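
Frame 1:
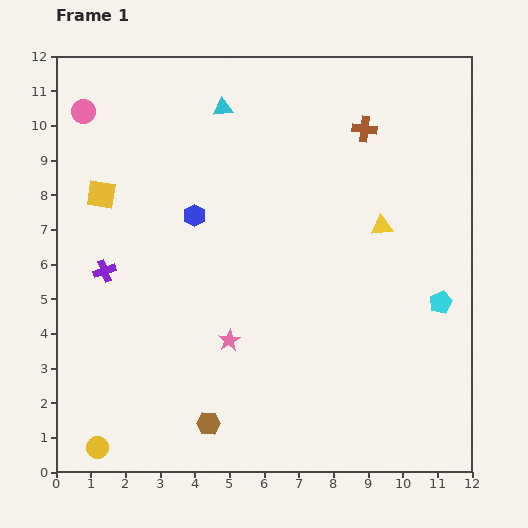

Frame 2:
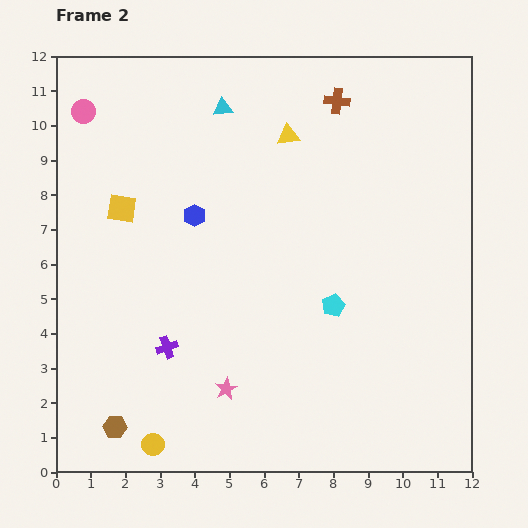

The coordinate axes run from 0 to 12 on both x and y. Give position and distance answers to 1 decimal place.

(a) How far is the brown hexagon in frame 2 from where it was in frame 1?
2.7

The brown hexagon moved from (4.4, 1.4) to (1.7, 1.3), a distance of √(2.7² + 0.1²) ≈ 2.7.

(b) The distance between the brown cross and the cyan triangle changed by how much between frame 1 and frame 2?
-0.8

Distance in frame 1: 4.1. Distance in frame 2: 3.3.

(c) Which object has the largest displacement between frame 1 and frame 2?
the yellow triangle

(moved 3.7; next 3.1)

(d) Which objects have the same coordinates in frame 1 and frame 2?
the blue hexagon, the pink circle, the cyan triangle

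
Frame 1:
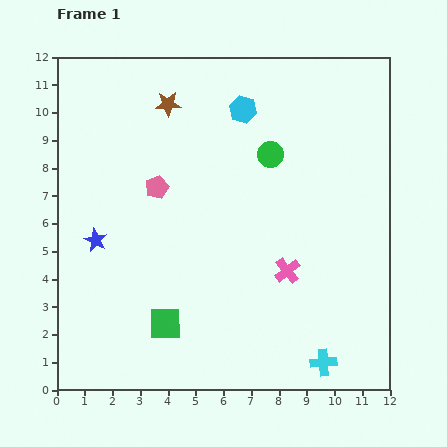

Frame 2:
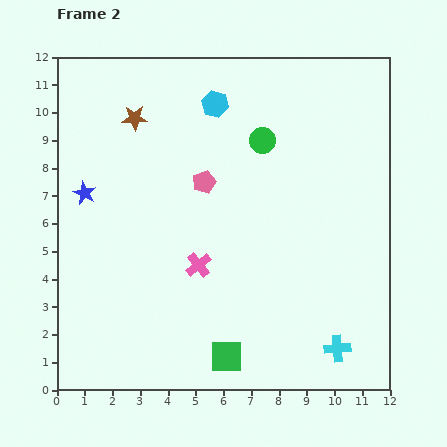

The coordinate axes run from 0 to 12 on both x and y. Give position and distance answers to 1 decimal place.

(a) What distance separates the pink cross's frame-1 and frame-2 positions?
3.2

The pink cross moved from (8.3, 4.3) to (5.1, 4.5), a distance of √(3.2² + 0.2²) ≈ 3.2.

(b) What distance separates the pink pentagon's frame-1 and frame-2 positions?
1.7

The pink pentagon moved from (3.6, 7.3) to (5.3, 7.5), a distance of √(1.7² + 0.2²) ≈ 1.7.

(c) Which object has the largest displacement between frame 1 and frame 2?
the pink cross

(moved 3.2; next 2.5)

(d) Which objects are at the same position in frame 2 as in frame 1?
none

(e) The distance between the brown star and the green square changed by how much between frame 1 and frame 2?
+1.3

Distance in frame 1: 7.9. Distance in frame 2: 9.2.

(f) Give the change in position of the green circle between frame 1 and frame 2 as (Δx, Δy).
(-0.3, 0.5)

The green circle was at (7.7, 8.5) in frame 1 and (7.4, 9.0) in frame 2.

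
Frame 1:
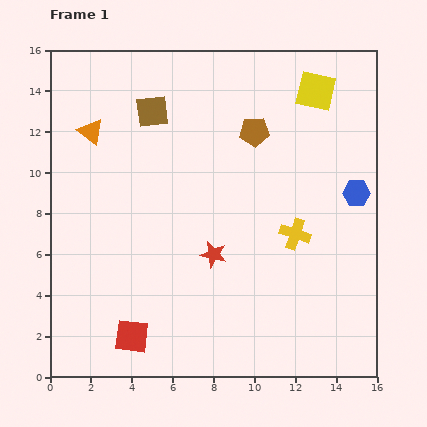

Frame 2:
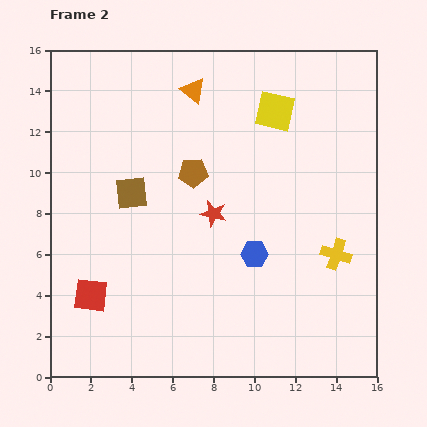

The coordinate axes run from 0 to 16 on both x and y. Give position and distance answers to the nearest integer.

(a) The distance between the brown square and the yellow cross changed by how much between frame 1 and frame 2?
+1

Distance in frame 1: 9. Distance in frame 2: 10.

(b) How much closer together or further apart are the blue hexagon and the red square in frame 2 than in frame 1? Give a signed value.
-5

Distance in frame 1: 13. Distance in frame 2: 8.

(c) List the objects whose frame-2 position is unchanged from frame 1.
none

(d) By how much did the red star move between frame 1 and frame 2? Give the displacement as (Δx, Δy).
(0, 2)

The red star was at (8, 6) in frame 1 and (8, 8) in frame 2.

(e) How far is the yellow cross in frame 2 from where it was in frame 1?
2

The yellow cross moved from (12, 7) to (14, 6), a distance of √(2² + 1²) ≈ 2.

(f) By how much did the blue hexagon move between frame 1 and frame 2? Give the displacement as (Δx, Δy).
(-5, -3)

The blue hexagon was at (15, 9) in frame 1 and (10, 6) in frame 2.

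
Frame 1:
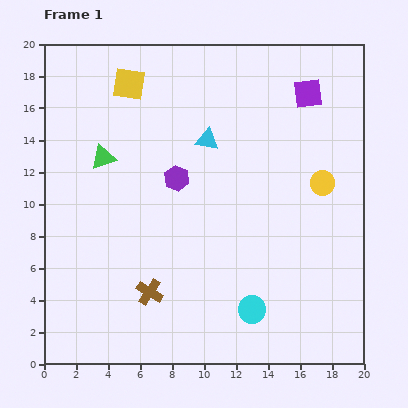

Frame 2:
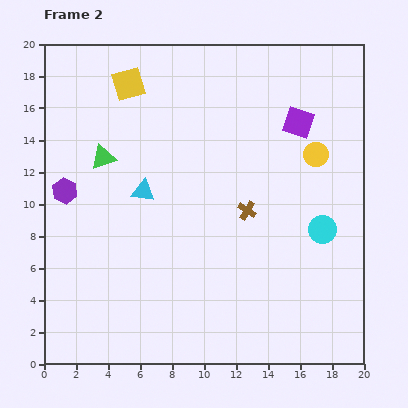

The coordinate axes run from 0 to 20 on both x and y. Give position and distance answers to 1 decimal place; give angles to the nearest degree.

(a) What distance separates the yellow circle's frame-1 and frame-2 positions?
1.8

The yellow circle moved from (17.4, 11.3) to (17.0, 13.1), a distance of √(0.4² + 1.8²) ≈ 1.8.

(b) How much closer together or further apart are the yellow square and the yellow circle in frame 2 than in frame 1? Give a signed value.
-1.1

Distance in frame 1: 13.6. Distance in frame 2: 12.5.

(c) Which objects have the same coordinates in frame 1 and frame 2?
the yellow square, the green triangle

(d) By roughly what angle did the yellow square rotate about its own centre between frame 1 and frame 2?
24° counter-clockwise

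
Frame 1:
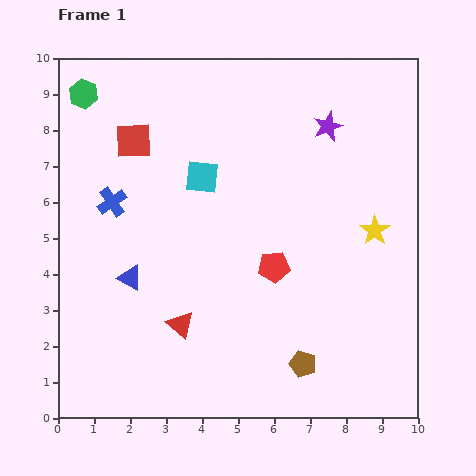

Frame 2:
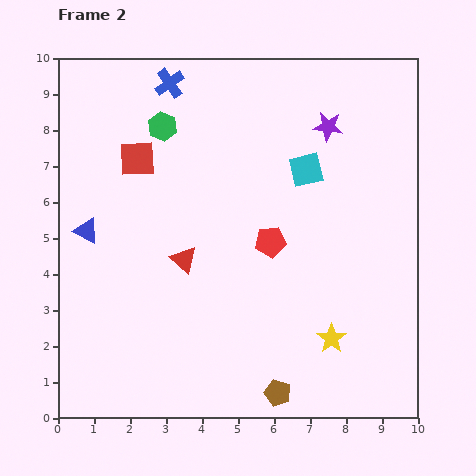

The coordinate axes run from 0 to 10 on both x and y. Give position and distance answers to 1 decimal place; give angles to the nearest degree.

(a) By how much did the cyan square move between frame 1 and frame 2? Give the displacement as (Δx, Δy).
(2.9, 0.2)

The cyan square was at (4.0, 6.7) in frame 1 and (6.9, 6.9) in frame 2.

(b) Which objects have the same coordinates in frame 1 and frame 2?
the purple star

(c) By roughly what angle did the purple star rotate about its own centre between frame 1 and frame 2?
30° clockwise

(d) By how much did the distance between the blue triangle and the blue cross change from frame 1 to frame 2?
+2.5

Distance in frame 1: 2.2. Distance in frame 2: 4.7.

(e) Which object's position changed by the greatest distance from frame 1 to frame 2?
the blue cross

(moved 3.7; next 3.2)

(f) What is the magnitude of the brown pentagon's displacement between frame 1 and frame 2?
1.1

The brown pentagon moved from (6.8, 1.5) to (6.1, 0.7), a distance of √(0.7² + 0.8²) ≈ 1.1.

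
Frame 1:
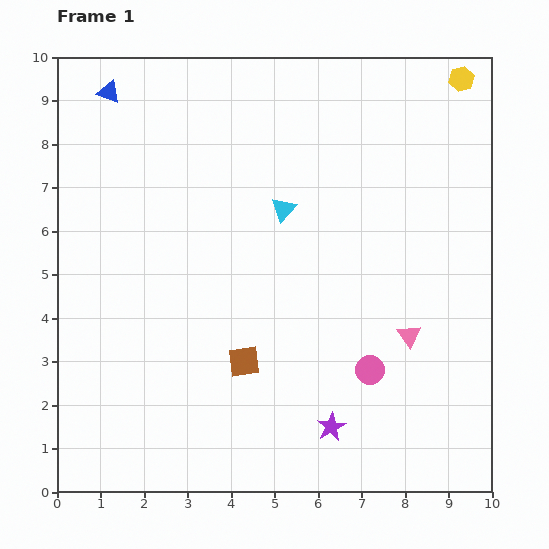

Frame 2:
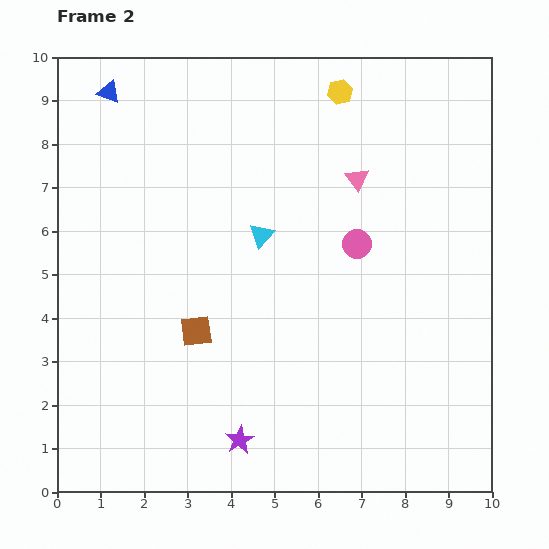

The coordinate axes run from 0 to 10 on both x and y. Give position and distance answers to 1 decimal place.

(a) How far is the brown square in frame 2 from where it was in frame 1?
1.3

The brown square moved from (4.3, 3.0) to (3.2, 3.7), a distance of √(1.1² + 0.7²) ≈ 1.3.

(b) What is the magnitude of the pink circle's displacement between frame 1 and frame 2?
2.9

The pink circle moved from (7.2, 2.8) to (6.9, 5.7), a distance of √(0.3² + 2.9²) ≈ 2.9.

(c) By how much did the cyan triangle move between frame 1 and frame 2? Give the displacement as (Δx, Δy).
(-0.5, -0.6)

The cyan triangle was at (5.2, 6.5) in frame 1 and (4.7, 5.9) in frame 2.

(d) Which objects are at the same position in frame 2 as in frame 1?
the blue triangle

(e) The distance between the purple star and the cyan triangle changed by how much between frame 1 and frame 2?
-0.4

Distance in frame 1: 5.1. Distance in frame 2: 4.7.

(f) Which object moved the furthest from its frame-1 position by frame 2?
the pink triangle

(moved 3.8; next 2.9)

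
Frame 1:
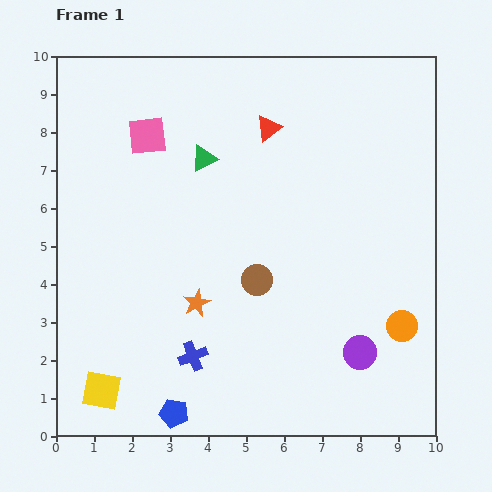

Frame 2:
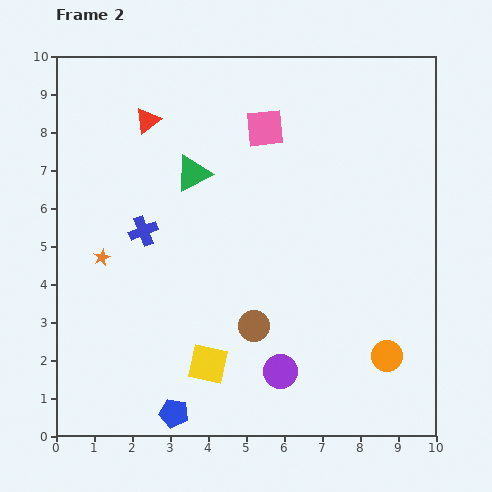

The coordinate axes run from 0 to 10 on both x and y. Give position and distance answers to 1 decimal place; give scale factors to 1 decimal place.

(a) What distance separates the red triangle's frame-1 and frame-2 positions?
3.2

The red triangle moved from (5.6, 8.1) to (2.4, 8.3), a distance of √(3.2² + 0.2²) ≈ 3.2.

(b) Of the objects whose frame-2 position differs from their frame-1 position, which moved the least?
the green triangle

(moved 0.5)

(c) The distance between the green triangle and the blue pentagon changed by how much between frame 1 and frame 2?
-0.4

Distance in frame 1: 6.7. Distance in frame 2: 6.3.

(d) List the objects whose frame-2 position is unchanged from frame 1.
the blue pentagon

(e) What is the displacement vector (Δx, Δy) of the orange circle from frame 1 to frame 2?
(-0.4, -0.8)

The orange circle was at (9.1, 2.9) in frame 1 and (8.7, 2.1) in frame 2.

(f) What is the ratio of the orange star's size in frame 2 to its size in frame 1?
0.6×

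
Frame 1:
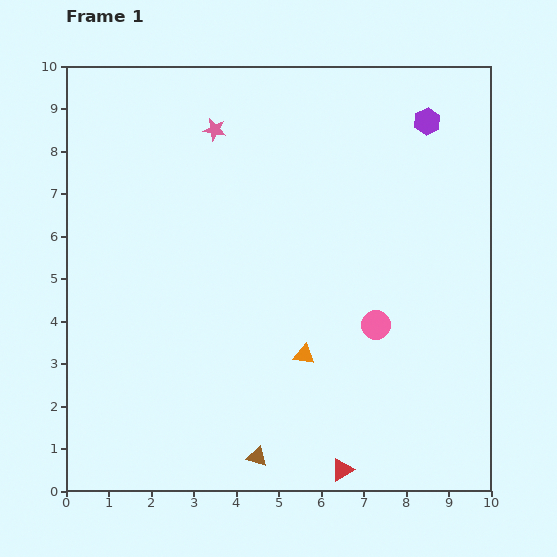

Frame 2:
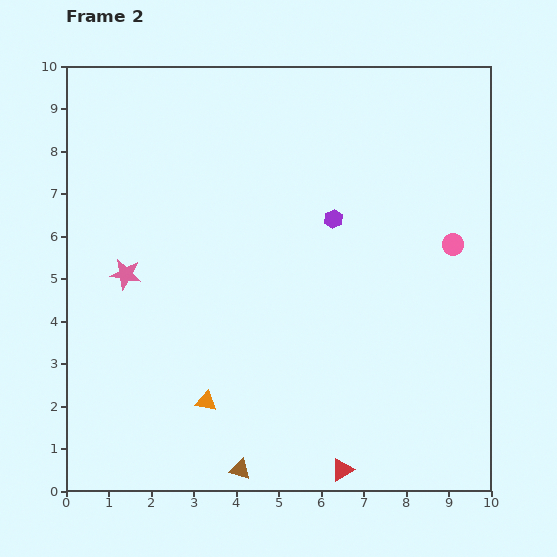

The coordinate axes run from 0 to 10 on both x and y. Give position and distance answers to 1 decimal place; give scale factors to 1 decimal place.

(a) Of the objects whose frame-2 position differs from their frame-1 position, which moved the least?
the brown triangle

(moved 0.5)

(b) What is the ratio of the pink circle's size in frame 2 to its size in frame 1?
0.7×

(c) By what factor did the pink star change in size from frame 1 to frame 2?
1.4×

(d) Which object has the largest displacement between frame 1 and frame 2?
the pink star

(moved 4.0; next 3.2)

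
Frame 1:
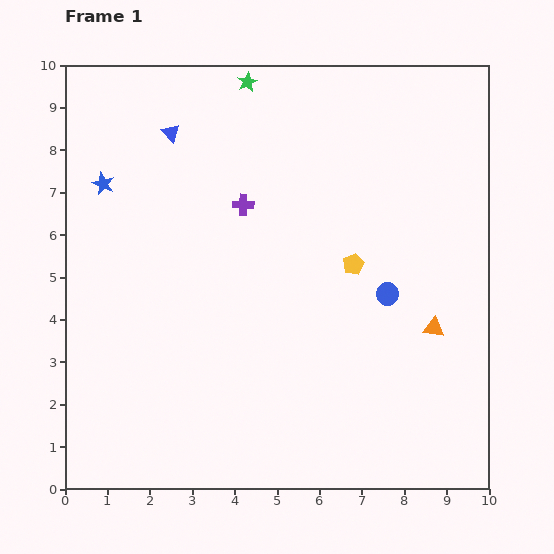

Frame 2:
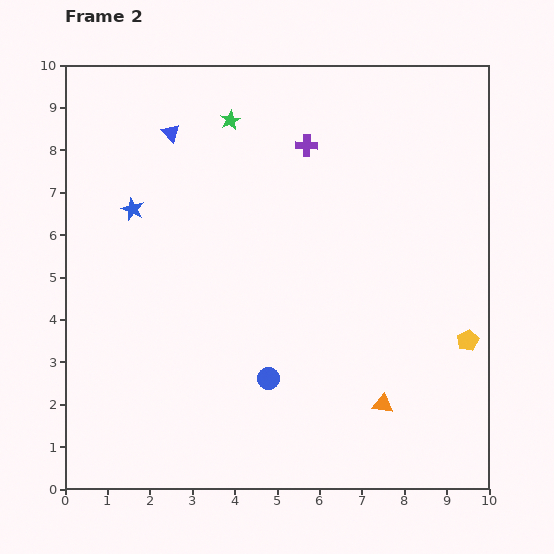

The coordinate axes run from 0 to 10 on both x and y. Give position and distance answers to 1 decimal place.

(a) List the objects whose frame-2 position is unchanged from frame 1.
the blue triangle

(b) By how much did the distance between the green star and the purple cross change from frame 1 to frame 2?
-1.0

Distance in frame 1: 2.9. Distance in frame 2: 1.9.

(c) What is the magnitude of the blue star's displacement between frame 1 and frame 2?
0.9

The blue star moved from (0.9, 7.2) to (1.6, 6.6), a distance of √(0.7² + 0.6²) ≈ 0.9.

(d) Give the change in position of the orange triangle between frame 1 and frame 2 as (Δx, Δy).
(-1.2, -1.8)

The orange triangle was at (8.7, 3.8) in frame 1 and (7.5, 2.0) in frame 2.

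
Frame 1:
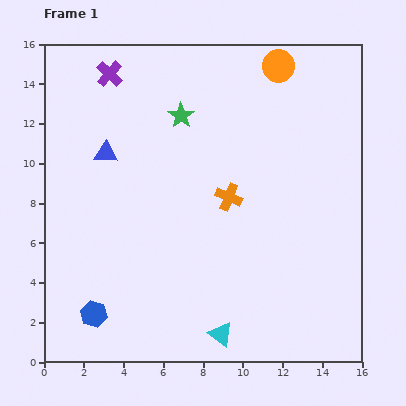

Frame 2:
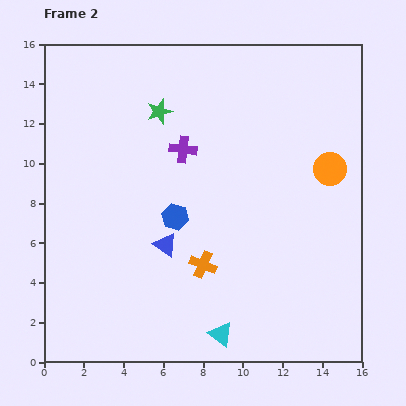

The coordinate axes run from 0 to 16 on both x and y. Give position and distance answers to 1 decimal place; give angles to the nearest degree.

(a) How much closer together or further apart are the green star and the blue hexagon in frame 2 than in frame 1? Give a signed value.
-5.5

Distance in frame 1: 10.9. Distance in frame 2: 5.4.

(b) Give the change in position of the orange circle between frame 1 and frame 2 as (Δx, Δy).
(2.6, -5.2)

The orange circle was at (11.8, 14.9) in frame 1 and (14.4, 9.7) in frame 2.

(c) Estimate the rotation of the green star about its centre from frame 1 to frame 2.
20° clockwise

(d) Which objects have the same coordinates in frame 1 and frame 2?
the cyan triangle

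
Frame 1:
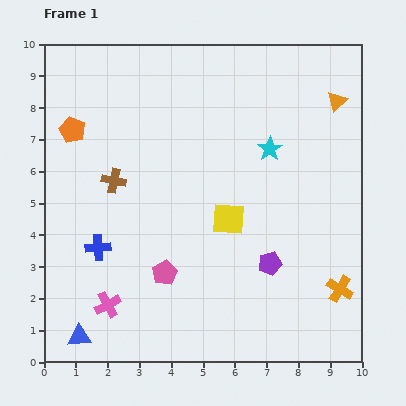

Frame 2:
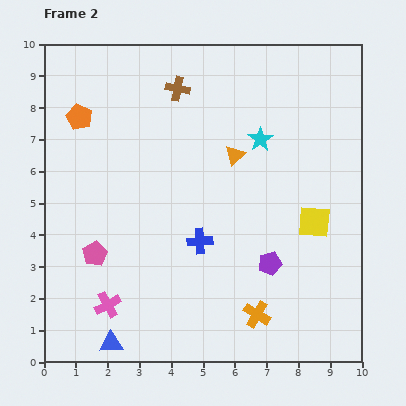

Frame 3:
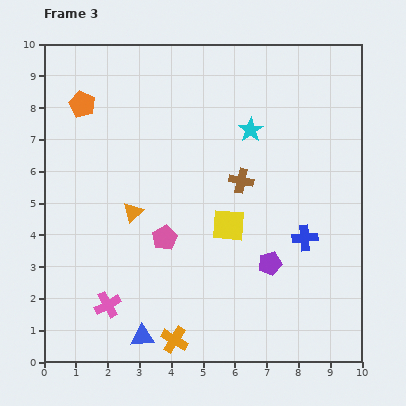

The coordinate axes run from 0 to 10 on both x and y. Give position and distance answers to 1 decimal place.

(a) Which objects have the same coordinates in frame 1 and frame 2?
the purple pentagon, the pink cross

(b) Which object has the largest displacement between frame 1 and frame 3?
the orange triangle

(moved 7.3; next 6.5)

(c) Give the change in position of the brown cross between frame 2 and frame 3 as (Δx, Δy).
(2.0, -2.9)

The brown cross was at (4.2, 8.6) in frame 2 and (6.2, 5.7) in frame 3.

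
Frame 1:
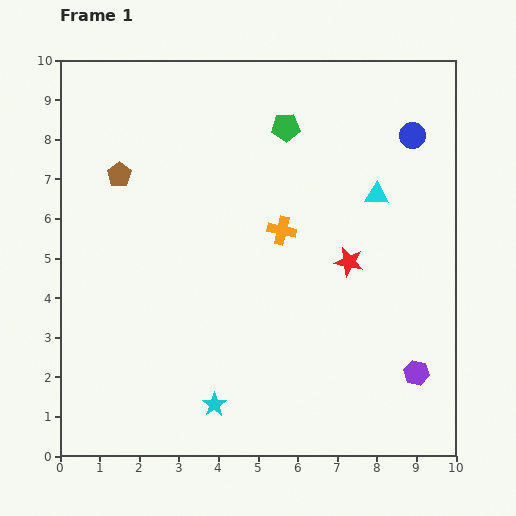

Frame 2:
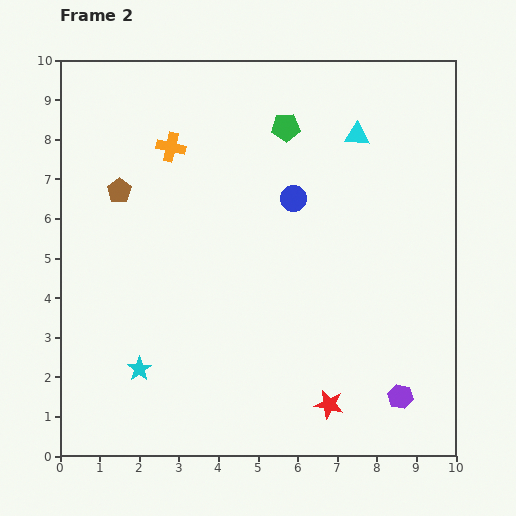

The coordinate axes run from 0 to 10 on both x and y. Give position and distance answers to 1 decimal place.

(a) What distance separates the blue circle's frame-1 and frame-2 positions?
3.4

The blue circle moved from (8.9, 8.1) to (5.9, 6.5), a distance of √(3.0² + 1.6²) ≈ 3.4.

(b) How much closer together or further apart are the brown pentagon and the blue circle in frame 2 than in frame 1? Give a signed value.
-3.1

Distance in frame 1: 7.5. Distance in frame 2: 4.4.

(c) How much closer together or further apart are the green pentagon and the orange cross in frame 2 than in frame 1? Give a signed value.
+0.3

Distance in frame 1: 2.6. Distance in frame 2: 2.9.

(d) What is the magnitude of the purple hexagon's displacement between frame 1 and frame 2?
0.7

The purple hexagon moved from (9.0, 2.1) to (8.6, 1.5), a distance of √(0.4² + 0.6²) ≈ 0.7.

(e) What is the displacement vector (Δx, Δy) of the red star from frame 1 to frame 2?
(-0.5, -3.6)

The red star was at (7.3, 4.9) in frame 1 and (6.8, 1.3) in frame 2.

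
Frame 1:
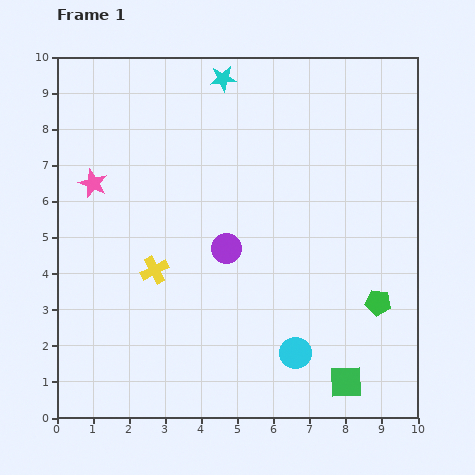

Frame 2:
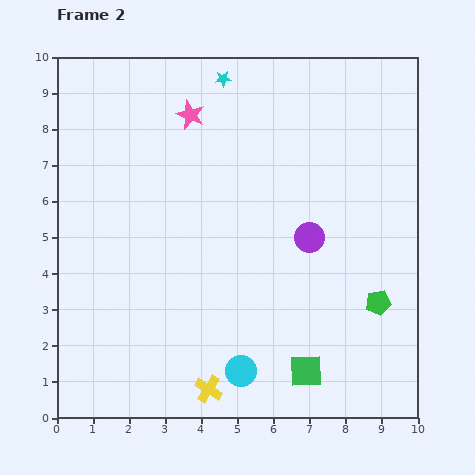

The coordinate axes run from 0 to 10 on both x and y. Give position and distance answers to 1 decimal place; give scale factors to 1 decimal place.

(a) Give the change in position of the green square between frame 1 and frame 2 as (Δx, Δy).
(-1.1, 0.3)

The green square was at (8.0, 1.0) in frame 1 and (6.9, 1.3) in frame 2.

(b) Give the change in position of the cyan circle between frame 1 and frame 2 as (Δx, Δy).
(-1.5, -0.5)

The cyan circle was at (6.6, 1.8) in frame 1 and (5.1, 1.3) in frame 2.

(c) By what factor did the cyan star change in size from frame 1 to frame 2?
0.6×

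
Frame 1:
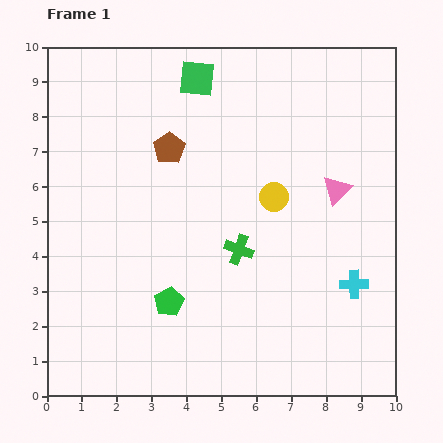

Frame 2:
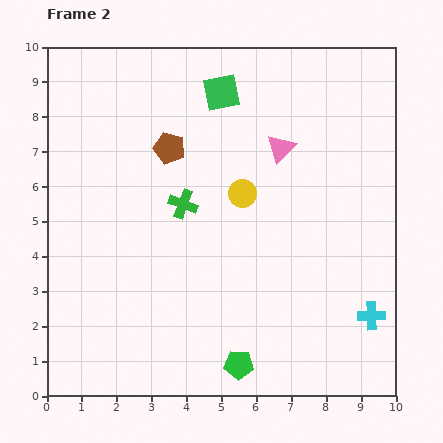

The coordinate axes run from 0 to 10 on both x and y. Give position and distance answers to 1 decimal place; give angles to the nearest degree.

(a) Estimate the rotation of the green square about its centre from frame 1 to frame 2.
17° counter-clockwise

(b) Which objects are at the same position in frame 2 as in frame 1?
the brown pentagon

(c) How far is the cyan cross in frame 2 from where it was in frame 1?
1.0

The cyan cross moved from (8.8, 3.2) to (9.3, 2.3), a distance of √(0.5² + 0.9²) ≈ 1.0.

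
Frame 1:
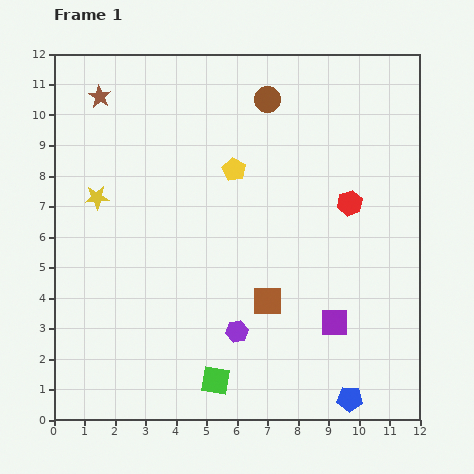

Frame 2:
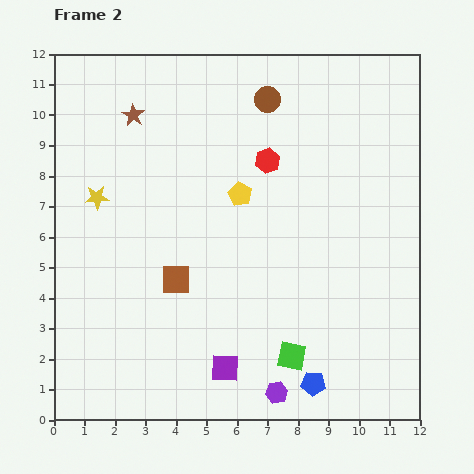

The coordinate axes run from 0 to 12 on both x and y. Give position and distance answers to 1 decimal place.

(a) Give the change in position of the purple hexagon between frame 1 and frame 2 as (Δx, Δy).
(1.3, -2.0)

The purple hexagon was at (6.0, 2.9) in frame 1 and (7.3, 0.9) in frame 2.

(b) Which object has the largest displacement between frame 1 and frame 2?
the purple square

(moved 3.9; next 3.1)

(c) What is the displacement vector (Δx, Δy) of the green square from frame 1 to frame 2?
(2.5, 0.8)

The green square was at (5.3, 1.3) in frame 1 and (7.8, 2.1) in frame 2.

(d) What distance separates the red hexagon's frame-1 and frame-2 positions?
3.0

The red hexagon moved from (9.7, 7.1) to (7.0, 8.5), a distance of √(2.7² + 1.4²) ≈ 3.0.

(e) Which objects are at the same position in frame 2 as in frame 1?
the yellow star, the brown circle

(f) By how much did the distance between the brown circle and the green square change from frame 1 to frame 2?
-1.0

Distance in frame 1: 9.4. Distance in frame 2: 8.4.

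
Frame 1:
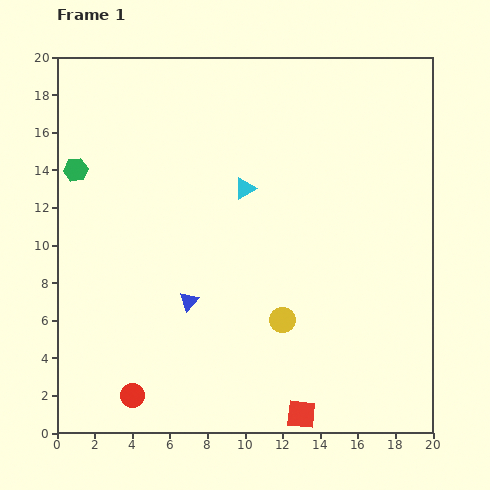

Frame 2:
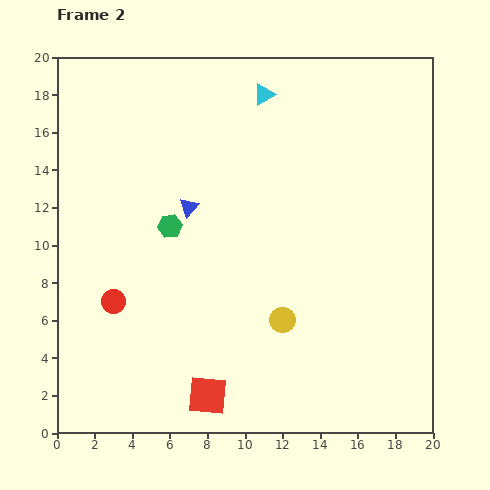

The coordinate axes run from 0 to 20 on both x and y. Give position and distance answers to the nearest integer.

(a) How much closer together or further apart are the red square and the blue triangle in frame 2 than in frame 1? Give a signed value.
+2

Distance in frame 1: 8. Distance in frame 2: 10.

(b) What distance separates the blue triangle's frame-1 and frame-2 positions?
5

The blue triangle moved from (7, 7) to (7, 12), a distance of √(0² + 5²) ≈ 5.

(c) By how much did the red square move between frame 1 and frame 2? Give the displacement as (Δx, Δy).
(-5, 1)

The red square was at (13, 1) in frame 1 and (8, 2) in frame 2.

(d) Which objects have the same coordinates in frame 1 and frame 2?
the yellow circle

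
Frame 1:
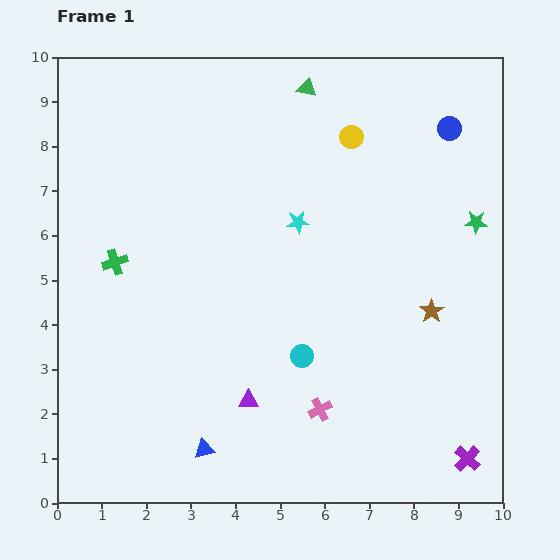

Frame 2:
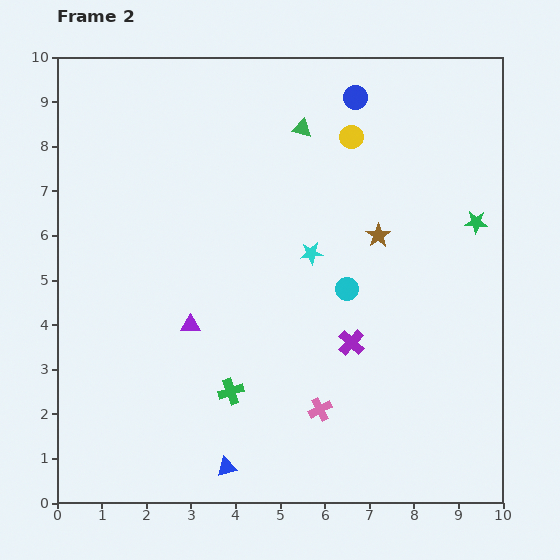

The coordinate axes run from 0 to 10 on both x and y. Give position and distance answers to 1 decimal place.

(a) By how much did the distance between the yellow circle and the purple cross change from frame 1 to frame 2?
-3.1

Distance in frame 1: 7.7. Distance in frame 2: 4.6.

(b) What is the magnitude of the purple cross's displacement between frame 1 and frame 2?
3.7

The purple cross moved from (9.2, 1.0) to (6.6, 3.6), a distance of √(2.6² + 2.6²) ≈ 3.7.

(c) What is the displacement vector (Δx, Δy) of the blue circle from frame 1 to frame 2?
(-2.1, 0.7)

The blue circle was at (8.8, 8.4) in frame 1 and (6.7, 9.1) in frame 2.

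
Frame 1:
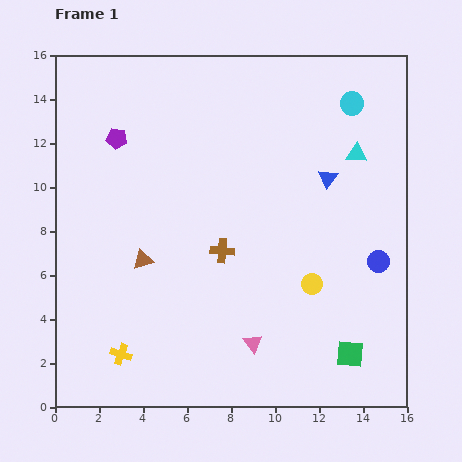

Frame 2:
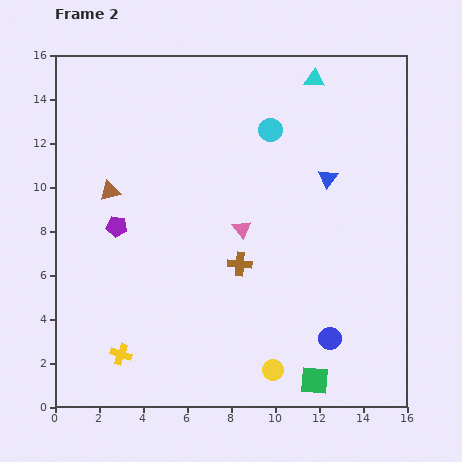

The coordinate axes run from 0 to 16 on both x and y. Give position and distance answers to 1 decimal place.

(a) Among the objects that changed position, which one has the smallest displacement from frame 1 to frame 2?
the brown cross

(moved 1.0)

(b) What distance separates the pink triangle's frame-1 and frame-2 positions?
5.2

The pink triangle moved from (9.0, 2.9) to (8.5, 8.1), a distance of √(0.5² + 5.2²) ≈ 5.2.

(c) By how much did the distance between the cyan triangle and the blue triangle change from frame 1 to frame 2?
+2.8

Distance in frame 1: 1.7. Distance in frame 2: 4.5.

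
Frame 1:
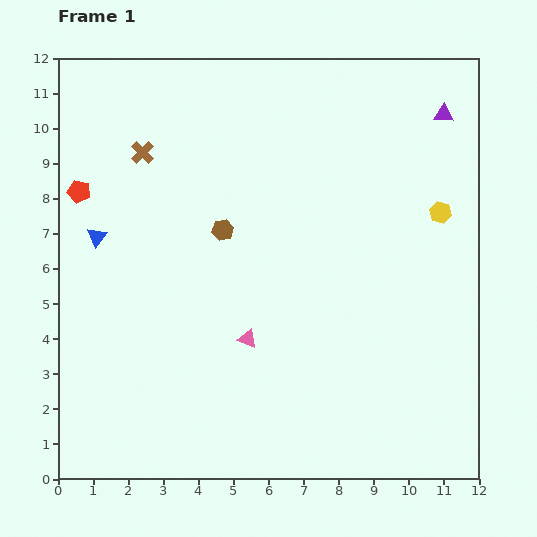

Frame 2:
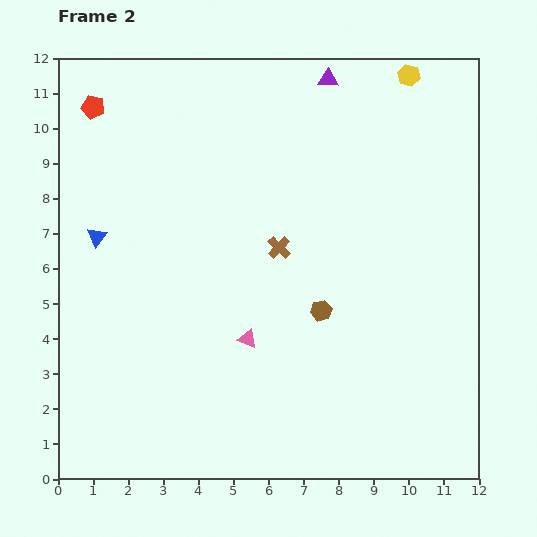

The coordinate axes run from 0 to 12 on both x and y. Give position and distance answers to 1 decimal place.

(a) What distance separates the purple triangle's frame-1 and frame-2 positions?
3.4

The purple triangle moved from (11.0, 10.4) to (7.7, 11.4), a distance of √(3.3² + 1.0²) ≈ 3.4.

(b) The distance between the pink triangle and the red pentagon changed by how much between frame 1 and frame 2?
+1.5

Distance in frame 1: 6.4. Distance in frame 2: 7.9.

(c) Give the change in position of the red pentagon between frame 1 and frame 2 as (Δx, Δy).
(0.4, 2.4)

The red pentagon was at (0.6, 8.2) in frame 1 and (1.0, 10.6) in frame 2.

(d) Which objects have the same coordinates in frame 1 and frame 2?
the pink triangle, the blue triangle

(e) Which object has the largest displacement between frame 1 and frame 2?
the brown cross

(moved 4.7; next 4.0)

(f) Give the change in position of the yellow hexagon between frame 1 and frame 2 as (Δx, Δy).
(-0.9, 3.9)

The yellow hexagon was at (10.9, 7.6) in frame 1 and (10.0, 11.5) in frame 2.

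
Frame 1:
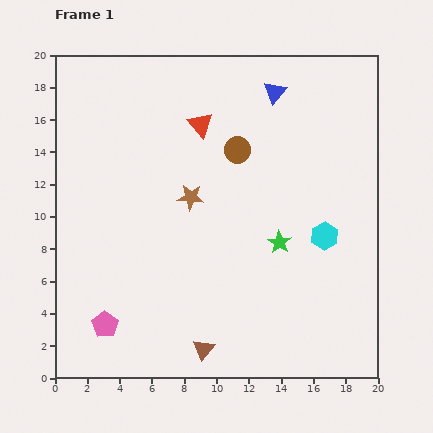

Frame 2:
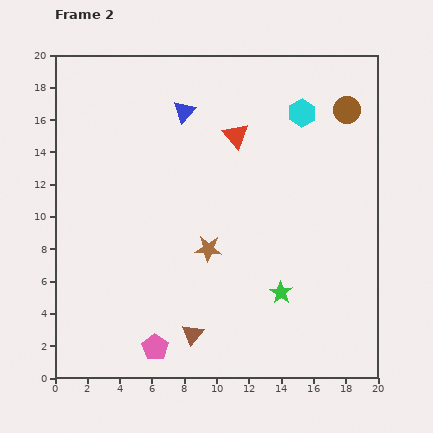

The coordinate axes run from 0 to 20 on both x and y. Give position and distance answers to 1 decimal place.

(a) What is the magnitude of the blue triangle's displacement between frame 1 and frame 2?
5.7

The blue triangle moved from (13.6, 17.7) to (8.0, 16.5), a distance of √(5.6² + 1.2²) ≈ 5.7.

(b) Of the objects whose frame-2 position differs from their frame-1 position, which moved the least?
the brown triangle

(moved 1.1)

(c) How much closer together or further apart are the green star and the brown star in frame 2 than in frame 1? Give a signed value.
-1.0

Distance in frame 1: 6.2. Distance in frame 2: 5.2.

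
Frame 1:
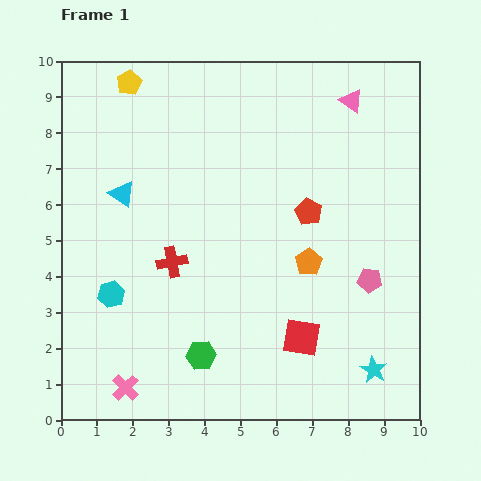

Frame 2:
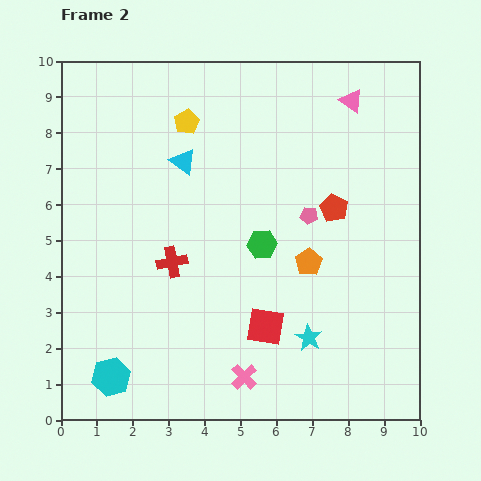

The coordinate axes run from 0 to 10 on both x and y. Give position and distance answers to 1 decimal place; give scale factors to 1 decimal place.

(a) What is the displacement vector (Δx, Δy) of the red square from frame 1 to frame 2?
(-1.0, 0.3)

The red square was at (6.7, 2.3) in frame 1 and (5.7, 2.6) in frame 2.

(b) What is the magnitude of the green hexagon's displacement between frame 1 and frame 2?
3.5

The green hexagon moved from (3.9, 1.8) to (5.6, 4.9), a distance of √(1.7² + 3.1²) ≈ 3.5.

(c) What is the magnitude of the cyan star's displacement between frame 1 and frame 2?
2.0

The cyan star moved from (8.7, 1.4) to (6.9, 2.3), a distance of √(1.8² + 0.9²) ≈ 2.0.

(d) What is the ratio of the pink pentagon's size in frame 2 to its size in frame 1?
0.7×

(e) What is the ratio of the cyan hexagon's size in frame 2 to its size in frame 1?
1.4×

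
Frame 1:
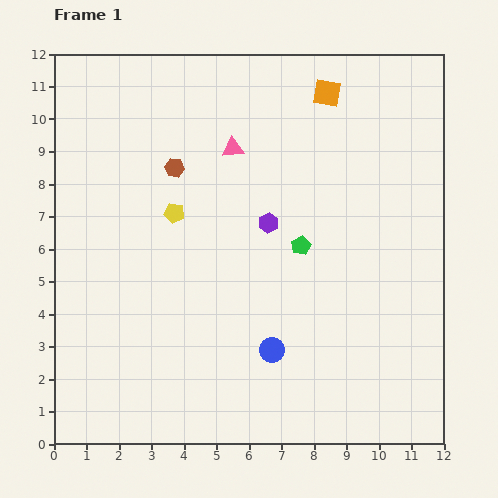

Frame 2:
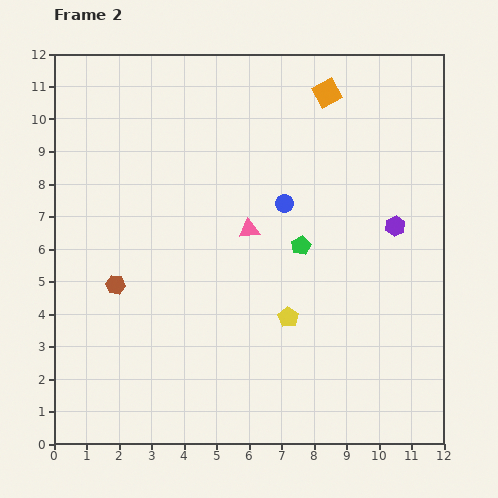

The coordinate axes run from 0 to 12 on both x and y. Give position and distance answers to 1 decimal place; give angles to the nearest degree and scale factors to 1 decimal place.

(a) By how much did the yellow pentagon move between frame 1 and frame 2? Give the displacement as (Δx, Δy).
(3.5, -3.2)

The yellow pentagon was at (3.7, 7.1) in frame 1 and (7.2, 3.9) in frame 2.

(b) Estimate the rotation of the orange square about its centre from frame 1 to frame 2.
37° counter-clockwise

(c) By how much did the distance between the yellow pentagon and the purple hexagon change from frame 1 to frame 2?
+1.4

Distance in frame 1: 2.9. Distance in frame 2: 4.3.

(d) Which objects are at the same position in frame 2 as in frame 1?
the orange square, the green pentagon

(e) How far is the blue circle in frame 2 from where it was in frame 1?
4.5

The blue circle moved from (6.7, 2.9) to (7.1, 7.4), a distance of √(0.4² + 4.5²) ≈ 4.5.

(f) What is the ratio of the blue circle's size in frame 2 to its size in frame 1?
0.7×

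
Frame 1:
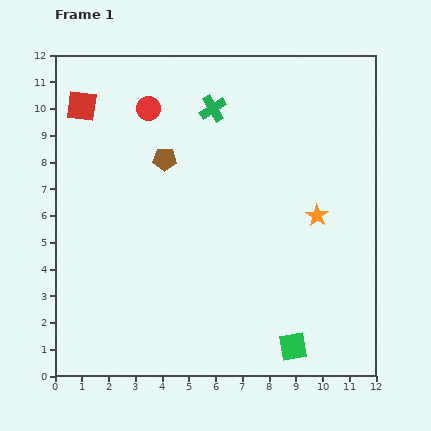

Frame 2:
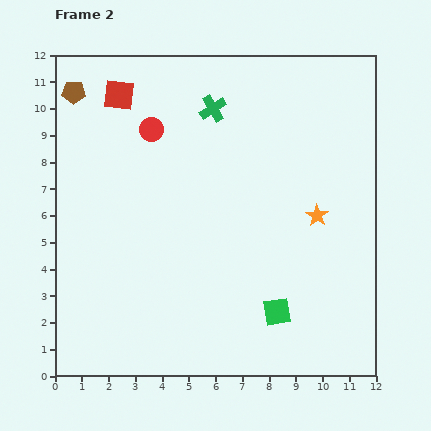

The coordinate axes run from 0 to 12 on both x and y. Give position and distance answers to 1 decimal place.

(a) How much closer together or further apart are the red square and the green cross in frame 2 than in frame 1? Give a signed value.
-1.4

Distance in frame 1: 4.9. Distance in frame 2: 3.5.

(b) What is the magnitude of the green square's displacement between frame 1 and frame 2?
1.4

The green square moved from (8.9, 1.1) to (8.3, 2.4), a distance of √(0.6² + 1.3²) ≈ 1.4.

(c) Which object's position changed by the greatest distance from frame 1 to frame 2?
the brown pentagon

(moved 4.2; next 1.5)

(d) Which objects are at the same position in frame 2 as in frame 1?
the orange star, the green cross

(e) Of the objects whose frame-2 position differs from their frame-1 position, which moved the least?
the red circle

(moved 0.8)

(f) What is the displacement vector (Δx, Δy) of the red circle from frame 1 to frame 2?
(0.1, -0.8)

The red circle was at (3.5, 10.0) in frame 1 and (3.6, 9.2) in frame 2.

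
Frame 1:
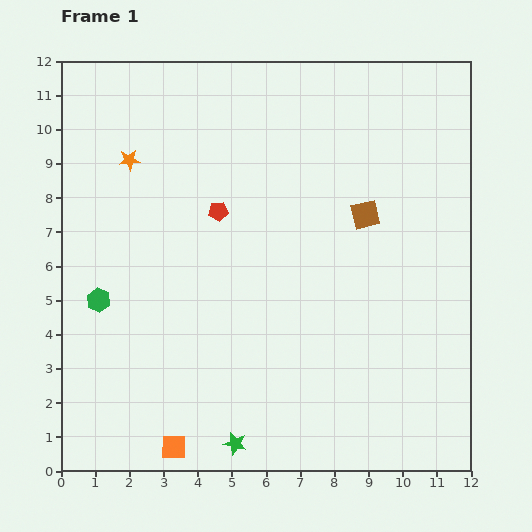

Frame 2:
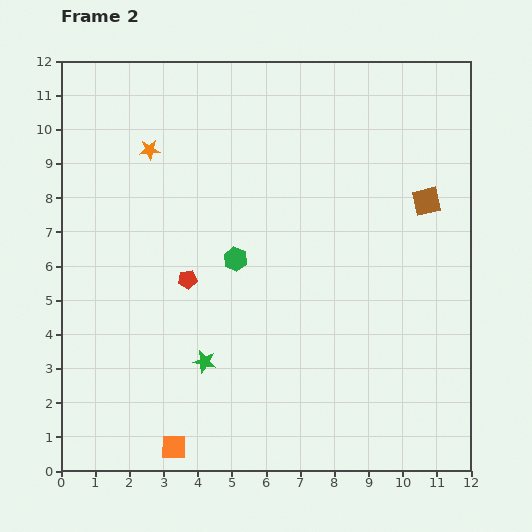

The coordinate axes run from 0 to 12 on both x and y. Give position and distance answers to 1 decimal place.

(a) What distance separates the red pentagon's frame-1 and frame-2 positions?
2.2

The red pentagon moved from (4.6, 7.6) to (3.7, 5.6), a distance of √(0.9² + 2.0²) ≈ 2.2.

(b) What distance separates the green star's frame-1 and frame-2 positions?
2.6

The green star moved from (5.1, 0.8) to (4.2, 3.2), a distance of √(0.9² + 2.4²) ≈ 2.6.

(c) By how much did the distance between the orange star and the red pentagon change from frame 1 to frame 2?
+1.0

Distance in frame 1: 3.0. Distance in frame 2: 4.0.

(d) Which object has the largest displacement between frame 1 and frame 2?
the green hexagon

(moved 4.2; next 2.6)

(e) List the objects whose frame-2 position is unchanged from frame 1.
the orange square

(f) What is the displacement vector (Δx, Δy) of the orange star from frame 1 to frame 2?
(0.6, 0.3)

The orange star was at (2.0, 9.1) in frame 1 and (2.6, 9.4) in frame 2.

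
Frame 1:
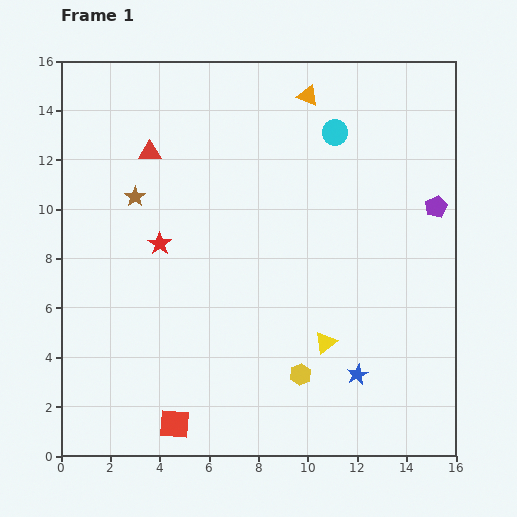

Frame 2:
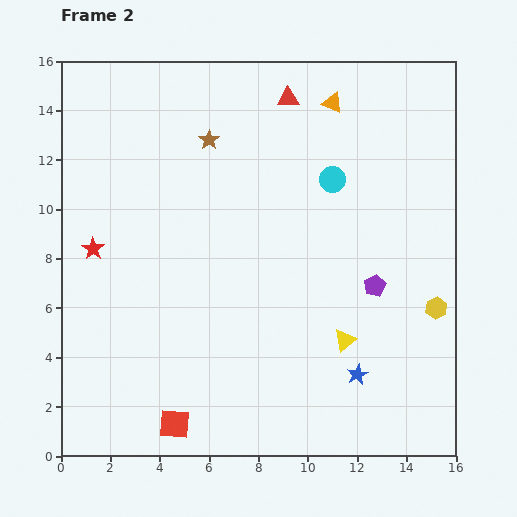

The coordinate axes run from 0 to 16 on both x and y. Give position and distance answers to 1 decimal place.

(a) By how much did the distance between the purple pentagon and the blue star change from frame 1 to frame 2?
-3.8

Distance in frame 1: 7.5. Distance in frame 2: 3.7.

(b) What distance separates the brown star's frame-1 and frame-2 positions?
3.8

The brown star moved from (3.0, 10.5) to (6.0, 12.8), a distance of √(3.0² + 2.3²) ≈ 3.8.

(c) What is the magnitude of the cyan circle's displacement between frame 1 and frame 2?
1.9

The cyan circle moved from (11.1, 13.1) to (11.0, 11.2), a distance of √(0.1² + 1.9²) ≈ 1.9.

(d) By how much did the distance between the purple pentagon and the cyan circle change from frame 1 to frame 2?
-0.5

Distance in frame 1: 5.1. Distance in frame 2: 4.6.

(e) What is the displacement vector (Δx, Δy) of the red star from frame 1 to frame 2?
(-2.7, -0.2)

The red star was at (4.0, 8.6) in frame 1 and (1.3, 8.4) in frame 2.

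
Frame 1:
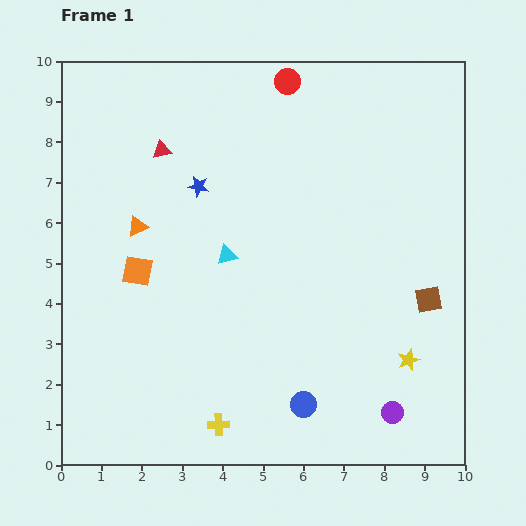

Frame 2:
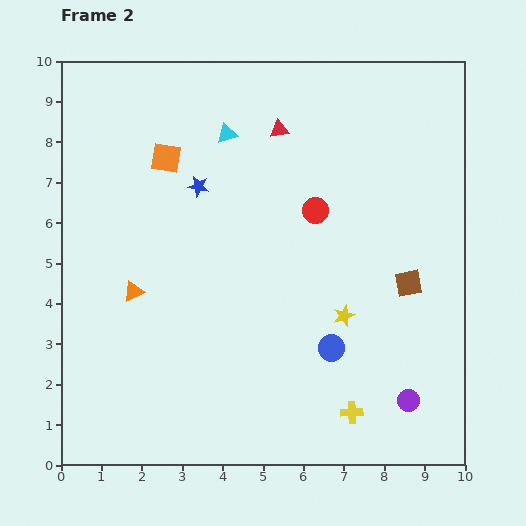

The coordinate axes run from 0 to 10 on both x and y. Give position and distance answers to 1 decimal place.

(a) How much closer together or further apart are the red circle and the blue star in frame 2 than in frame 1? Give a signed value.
-0.4

Distance in frame 1: 3.4. Distance in frame 2: 3.0.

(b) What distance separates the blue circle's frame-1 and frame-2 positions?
1.6

The blue circle moved from (6.0, 1.5) to (6.7, 2.9), a distance of √(0.7² + 1.4²) ≈ 1.6.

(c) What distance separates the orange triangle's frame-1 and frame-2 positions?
1.6

The orange triangle moved from (1.9, 5.9) to (1.8, 4.3), a distance of √(0.1² + 1.6²) ≈ 1.6.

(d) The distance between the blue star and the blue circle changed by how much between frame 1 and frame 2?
-0.8

Distance in frame 1: 6.0. Distance in frame 2: 5.2.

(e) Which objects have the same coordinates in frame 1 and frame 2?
the blue star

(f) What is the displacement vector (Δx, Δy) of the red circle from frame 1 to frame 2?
(0.7, -3.2)

The red circle was at (5.6, 9.5) in frame 1 and (6.3, 6.3) in frame 2.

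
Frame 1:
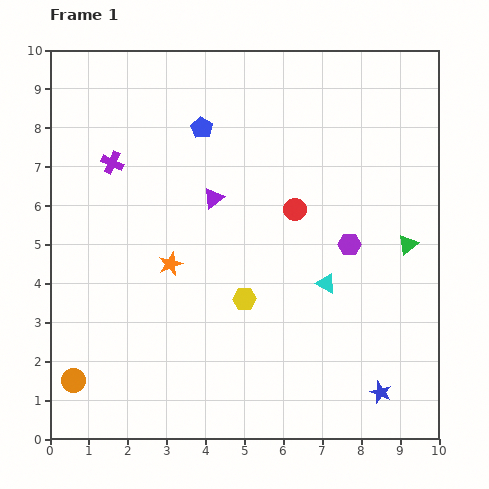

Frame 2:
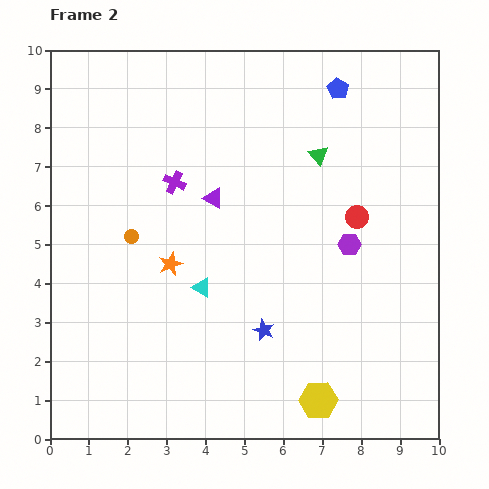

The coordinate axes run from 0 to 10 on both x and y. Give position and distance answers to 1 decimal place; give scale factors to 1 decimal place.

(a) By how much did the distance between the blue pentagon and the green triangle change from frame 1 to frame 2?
-4.3

Distance in frame 1: 6.1. Distance in frame 2: 1.8.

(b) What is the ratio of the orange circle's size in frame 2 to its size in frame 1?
0.6×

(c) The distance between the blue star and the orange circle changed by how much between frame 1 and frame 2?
-3.7

Distance in frame 1: 7.9. Distance in frame 2: 4.2.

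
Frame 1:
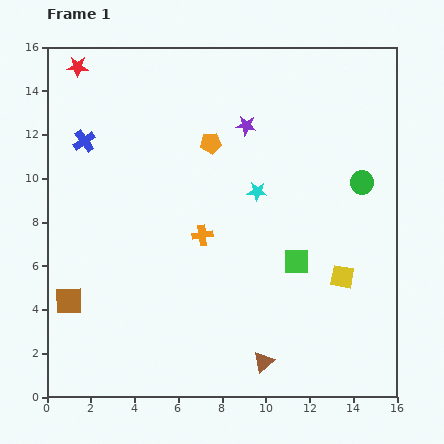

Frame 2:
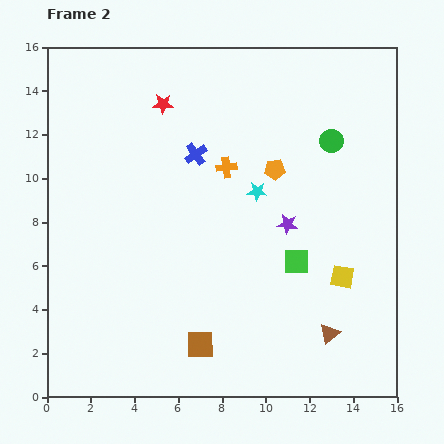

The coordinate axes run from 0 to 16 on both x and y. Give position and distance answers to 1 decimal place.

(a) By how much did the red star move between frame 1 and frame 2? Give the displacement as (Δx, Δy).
(3.9, -1.7)

The red star was at (1.4, 15.1) in frame 1 and (5.3, 13.4) in frame 2.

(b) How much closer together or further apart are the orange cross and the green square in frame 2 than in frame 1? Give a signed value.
+0.9

Distance in frame 1: 4.5. Distance in frame 2: 5.4.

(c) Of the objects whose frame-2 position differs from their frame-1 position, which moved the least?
the green circle

(moved 2.4)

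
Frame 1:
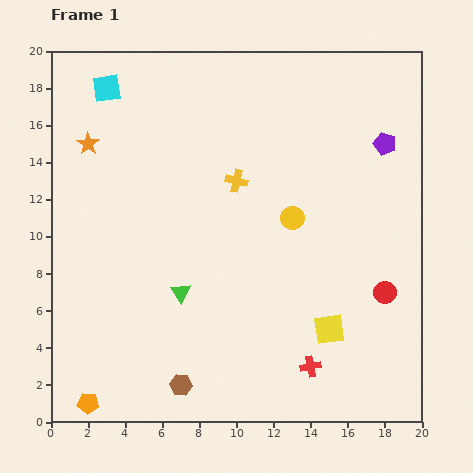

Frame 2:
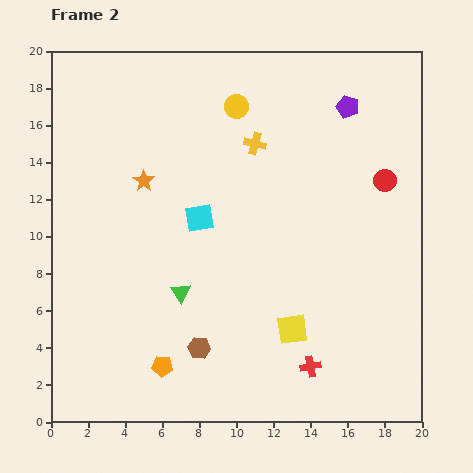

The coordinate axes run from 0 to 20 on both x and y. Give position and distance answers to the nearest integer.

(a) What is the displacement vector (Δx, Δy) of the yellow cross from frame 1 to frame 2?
(1, 2)

The yellow cross was at (10, 13) in frame 1 and (11, 15) in frame 2.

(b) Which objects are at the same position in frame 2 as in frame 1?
the red cross, the green triangle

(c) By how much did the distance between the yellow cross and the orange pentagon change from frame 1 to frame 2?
-1

Distance in frame 1: 14. Distance in frame 2: 13.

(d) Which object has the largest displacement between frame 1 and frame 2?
the cyan square

(moved 9; next 7)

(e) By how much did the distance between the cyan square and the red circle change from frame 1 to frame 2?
-9

Distance in frame 1: 19. Distance in frame 2: 10.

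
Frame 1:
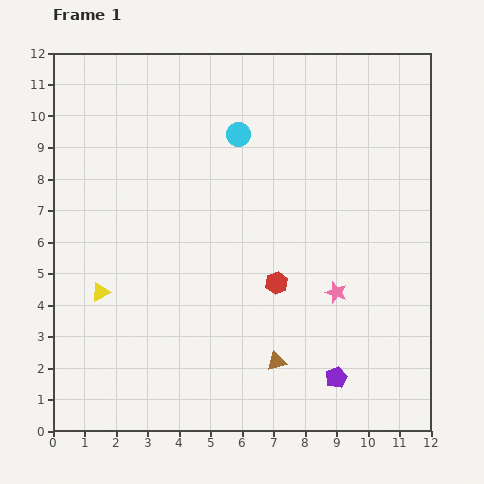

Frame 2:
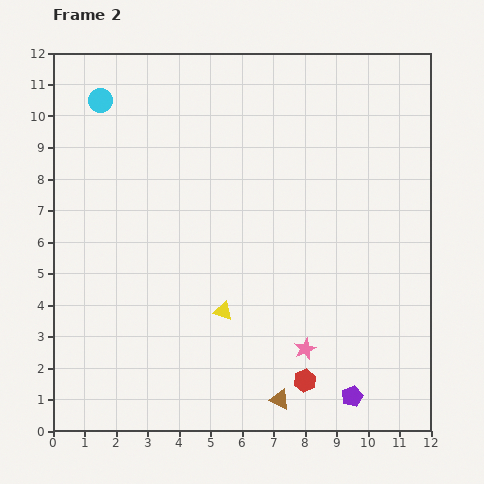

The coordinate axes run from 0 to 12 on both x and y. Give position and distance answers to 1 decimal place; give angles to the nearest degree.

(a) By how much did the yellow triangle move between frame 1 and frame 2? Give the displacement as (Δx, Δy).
(3.9, -0.6)

The yellow triangle was at (1.5, 4.4) in frame 1 and (5.4, 3.8) in frame 2.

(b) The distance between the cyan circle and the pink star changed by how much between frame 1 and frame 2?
+4.3

Distance in frame 1: 5.9. Distance in frame 2: 10.2.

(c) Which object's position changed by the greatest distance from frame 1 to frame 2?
the cyan circle

(moved 4.5; next 3.9)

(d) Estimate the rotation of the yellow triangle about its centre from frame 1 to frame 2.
47° clockwise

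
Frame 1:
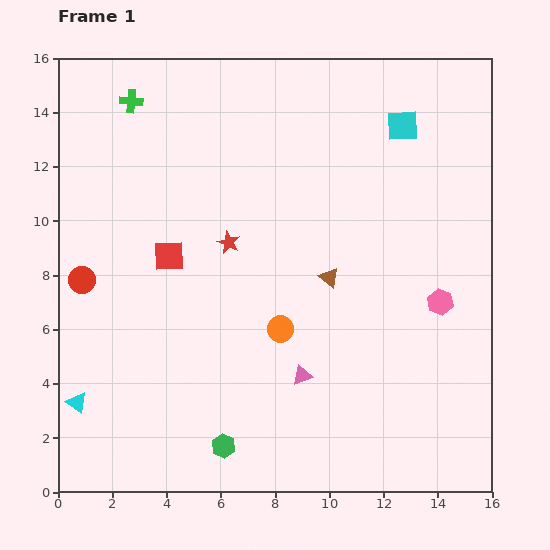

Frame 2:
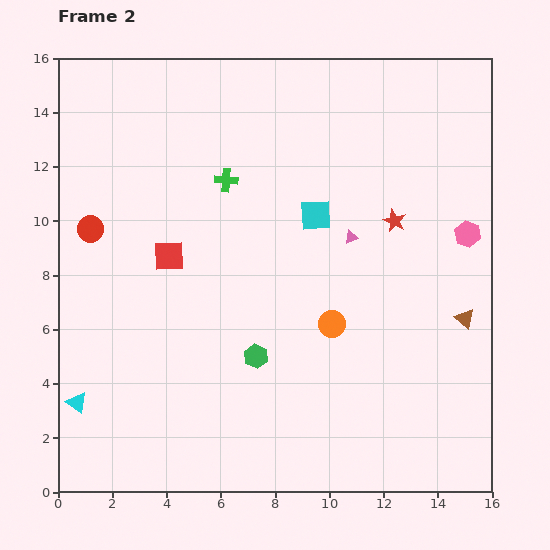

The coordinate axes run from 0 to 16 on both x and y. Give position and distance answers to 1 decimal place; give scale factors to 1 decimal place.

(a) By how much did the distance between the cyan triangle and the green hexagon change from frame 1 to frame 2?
+1.2

Distance in frame 1: 5.6. Distance in frame 2: 6.8.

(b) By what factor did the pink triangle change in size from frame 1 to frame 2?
0.7×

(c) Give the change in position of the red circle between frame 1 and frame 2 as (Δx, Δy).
(0.3, 1.9)

The red circle was at (0.9, 7.8) in frame 1 and (1.2, 9.7) in frame 2.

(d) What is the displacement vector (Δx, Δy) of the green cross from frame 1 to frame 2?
(3.5, -2.9)

The green cross was at (2.7, 14.4) in frame 1 and (6.2, 11.5) in frame 2.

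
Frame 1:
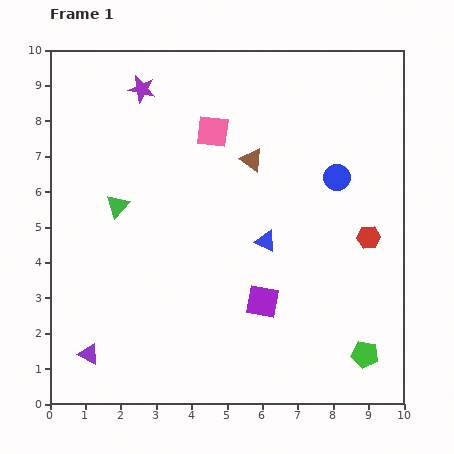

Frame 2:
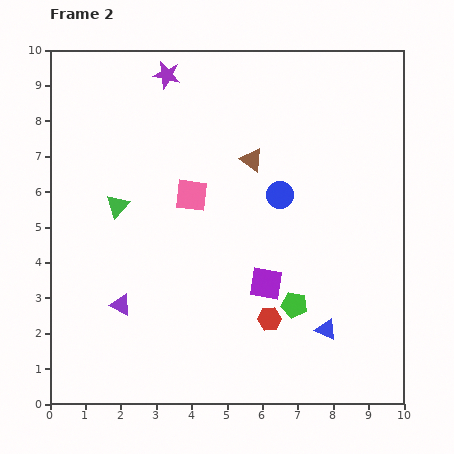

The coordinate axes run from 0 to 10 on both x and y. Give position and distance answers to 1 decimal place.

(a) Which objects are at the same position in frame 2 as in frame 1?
the brown triangle, the green triangle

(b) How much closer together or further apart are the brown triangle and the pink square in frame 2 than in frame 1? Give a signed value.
+0.6

Distance in frame 1: 1.4. Distance in frame 2: 2.0.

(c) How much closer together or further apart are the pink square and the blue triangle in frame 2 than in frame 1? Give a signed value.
+2.0

Distance in frame 1: 3.4. Distance in frame 2: 5.4.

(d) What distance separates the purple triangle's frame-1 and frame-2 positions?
1.7

The purple triangle moved from (1.1, 1.4) to (2.0, 2.8), a distance of √(0.9² + 1.4²) ≈ 1.7.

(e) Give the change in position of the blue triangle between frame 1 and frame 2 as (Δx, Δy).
(1.7, -2.5)

The blue triangle was at (6.1, 4.6) in frame 1 and (7.8, 2.1) in frame 2.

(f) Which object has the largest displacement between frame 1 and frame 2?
the red hexagon

(moved 3.6; next 3.0)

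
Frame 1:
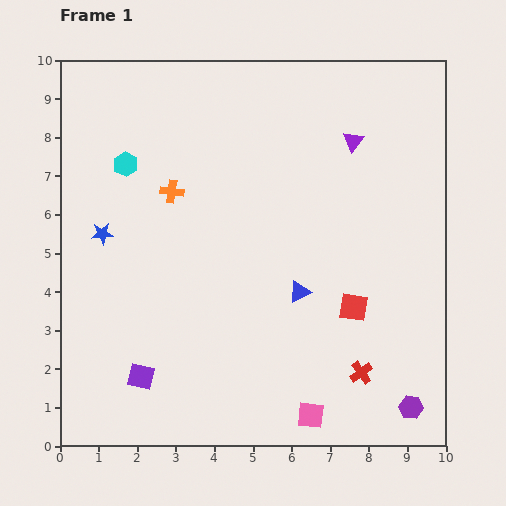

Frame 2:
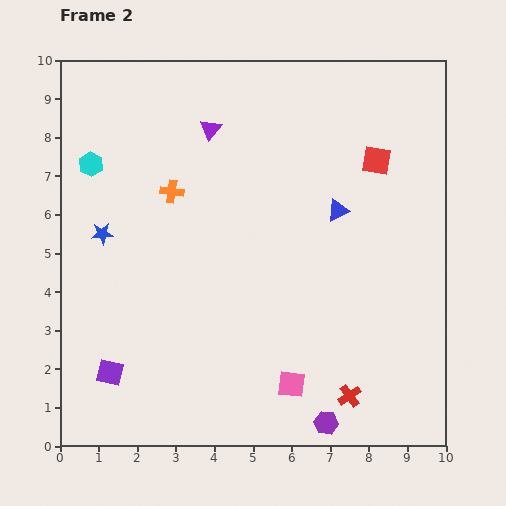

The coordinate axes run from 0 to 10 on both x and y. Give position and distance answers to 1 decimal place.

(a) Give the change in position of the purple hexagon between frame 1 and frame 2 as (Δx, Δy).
(-2.2, -0.4)

The purple hexagon was at (9.1, 1.0) in frame 1 and (6.9, 0.6) in frame 2.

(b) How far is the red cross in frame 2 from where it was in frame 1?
0.7

The red cross moved from (7.8, 1.9) to (7.5, 1.3), a distance of √(0.3² + 0.6²) ≈ 0.7.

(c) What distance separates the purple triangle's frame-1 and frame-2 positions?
3.7

The purple triangle moved from (7.6, 7.9) to (3.9, 8.2), a distance of √(3.7² + 0.3²) ≈ 3.7.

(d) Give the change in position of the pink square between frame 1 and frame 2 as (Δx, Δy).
(-0.5, 0.8)

The pink square was at (6.5, 0.8) in frame 1 and (6.0, 1.6) in frame 2.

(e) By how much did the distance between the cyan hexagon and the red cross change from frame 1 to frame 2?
+0.9

Distance in frame 1: 8.1. Distance in frame 2: 9.0.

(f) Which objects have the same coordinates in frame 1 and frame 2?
the orange cross, the blue star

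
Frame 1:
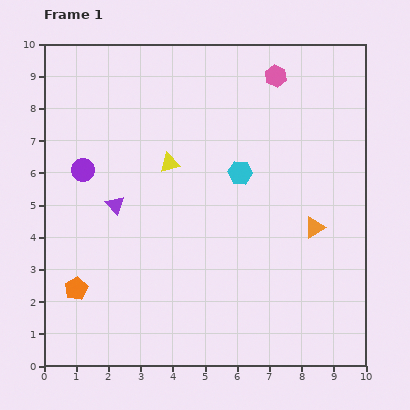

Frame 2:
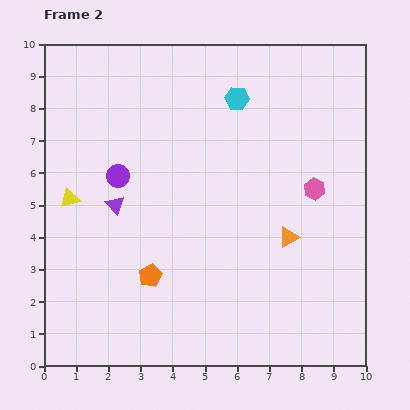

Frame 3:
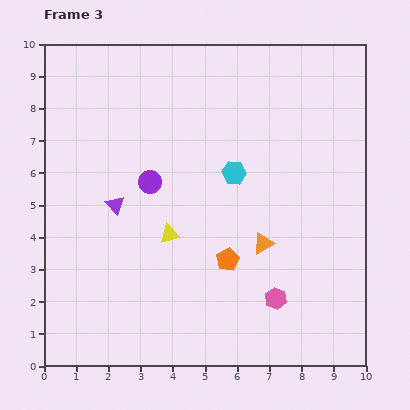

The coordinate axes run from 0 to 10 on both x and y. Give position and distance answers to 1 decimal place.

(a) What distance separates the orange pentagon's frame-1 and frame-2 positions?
2.3

The orange pentagon moved from (1.0, 2.4) to (3.3, 2.8), a distance of √(2.3² + 0.4²) ≈ 2.3.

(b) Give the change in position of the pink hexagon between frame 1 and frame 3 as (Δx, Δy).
(0.0, -6.9)

The pink hexagon was at (7.2, 9.0) in frame 1 and (7.2, 2.1) in frame 3.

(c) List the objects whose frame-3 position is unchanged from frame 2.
the purple triangle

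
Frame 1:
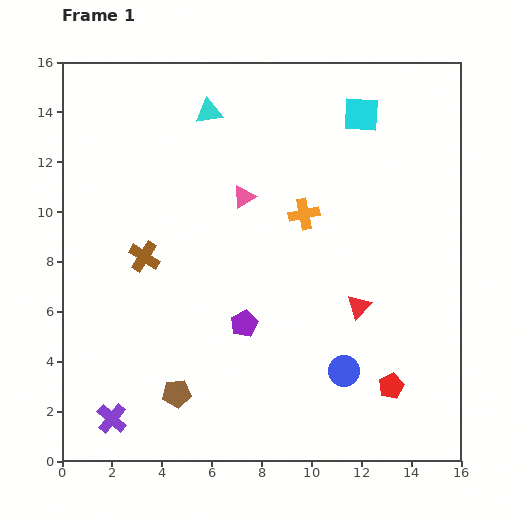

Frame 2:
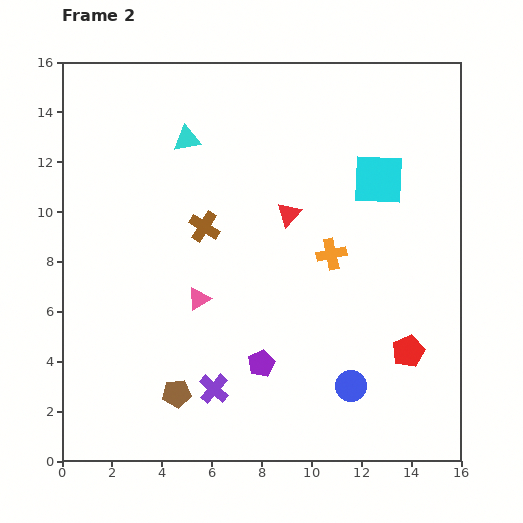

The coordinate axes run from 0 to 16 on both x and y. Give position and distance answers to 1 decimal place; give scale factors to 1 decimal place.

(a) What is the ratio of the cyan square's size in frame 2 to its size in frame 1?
1.5×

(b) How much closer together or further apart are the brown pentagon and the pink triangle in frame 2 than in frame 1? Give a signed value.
-4.4

Distance in frame 1: 8.3. Distance in frame 2: 3.9.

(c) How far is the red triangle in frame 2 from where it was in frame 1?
4.6

The red triangle moved from (11.9, 6.2) to (9.1, 9.9), a distance of √(2.8² + 3.7²) ≈ 4.6.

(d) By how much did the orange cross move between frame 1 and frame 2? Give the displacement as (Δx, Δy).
(1.1, -1.6)

The orange cross was at (9.7, 9.9) in frame 1 and (10.8, 8.3) in frame 2.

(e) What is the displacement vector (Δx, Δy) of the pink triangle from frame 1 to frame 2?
(-1.8, -4.1)

The pink triangle was at (7.3, 10.6) in frame 1 and (5.5, 6.5) in frame 2.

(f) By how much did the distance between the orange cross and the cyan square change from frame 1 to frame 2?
-1.0

Distance in frame 1: 4.6. Distance in frame 2: 3.6.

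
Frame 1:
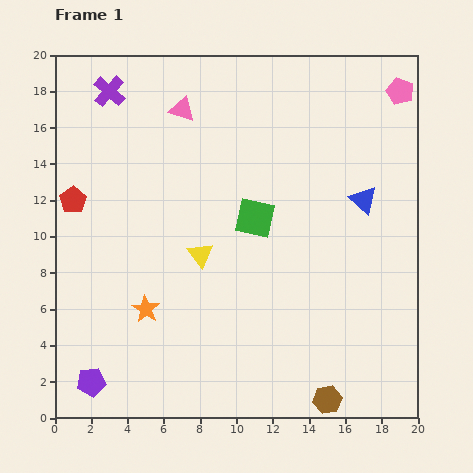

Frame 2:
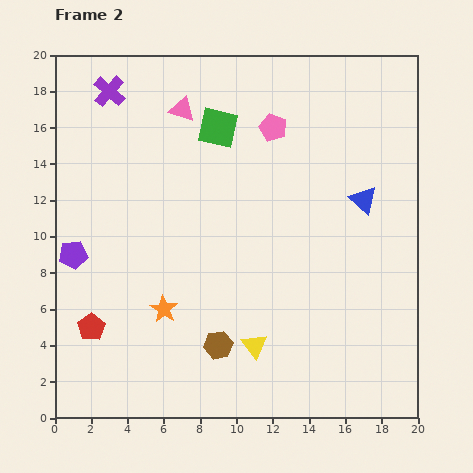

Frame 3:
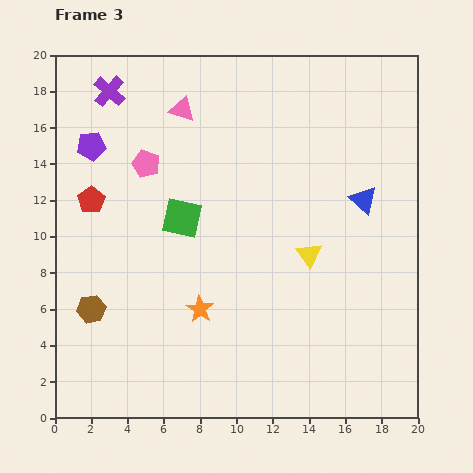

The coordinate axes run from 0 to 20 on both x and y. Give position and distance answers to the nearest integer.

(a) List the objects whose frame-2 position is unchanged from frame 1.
the purple cross, the blue triangle, the pink triangle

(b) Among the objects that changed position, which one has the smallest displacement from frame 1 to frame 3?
the red pentagon

(moved 1)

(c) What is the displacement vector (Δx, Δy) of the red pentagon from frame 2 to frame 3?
(0, 7)

The red pentagon was at (2, 5) in frame 2 and (2, 12) in frame 3.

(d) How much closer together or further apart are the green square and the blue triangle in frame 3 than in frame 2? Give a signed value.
+1

Distance in frame 2: 9. Distance in frame 3: 10.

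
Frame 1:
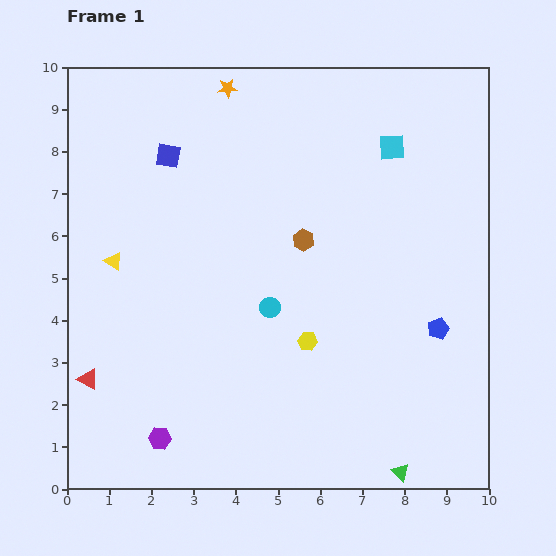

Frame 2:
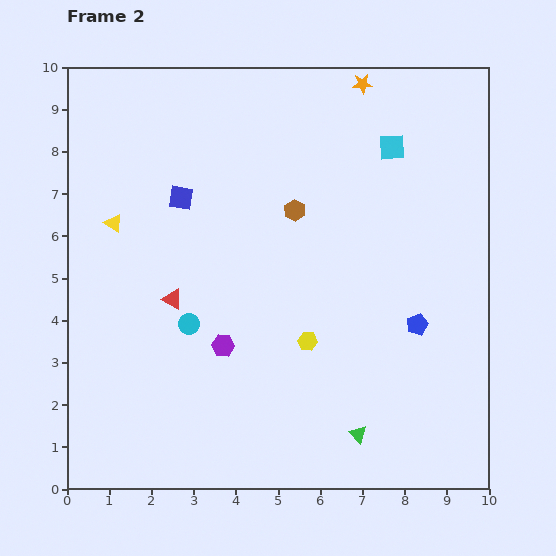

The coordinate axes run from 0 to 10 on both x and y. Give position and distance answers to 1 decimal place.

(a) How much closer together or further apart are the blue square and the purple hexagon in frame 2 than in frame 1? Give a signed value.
-3.1

Distance in frame 1: 6.7. Distance in frame 2: 3.6.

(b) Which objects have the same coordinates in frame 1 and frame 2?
the yellow hexagon, the cyan square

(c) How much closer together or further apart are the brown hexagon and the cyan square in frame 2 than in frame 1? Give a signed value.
-0.3

Distance in frame 1: 3.0. Distance in frame 2: 2.7.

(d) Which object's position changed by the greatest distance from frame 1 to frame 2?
the orange star

(moved 3.2; next 2.8)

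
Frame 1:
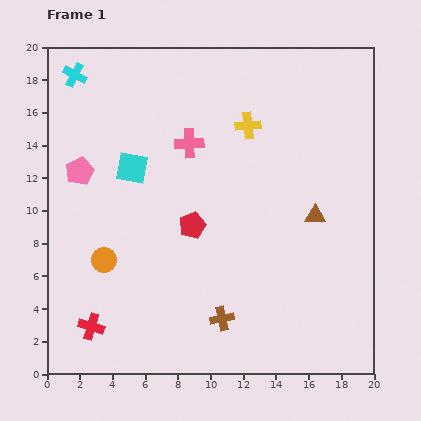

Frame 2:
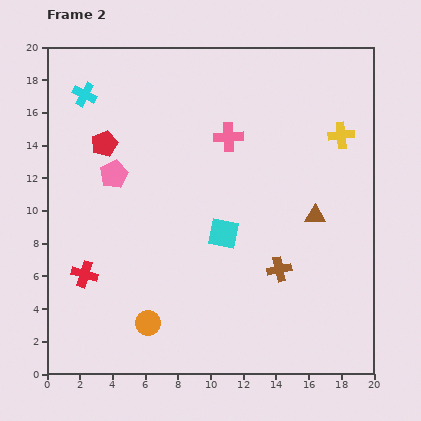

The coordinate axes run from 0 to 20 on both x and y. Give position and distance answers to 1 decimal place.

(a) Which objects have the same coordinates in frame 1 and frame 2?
the brown triangle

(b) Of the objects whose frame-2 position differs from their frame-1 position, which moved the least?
the cyan cross

(moved 1.3)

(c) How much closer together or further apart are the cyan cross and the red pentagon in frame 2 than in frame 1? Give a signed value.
-8.5

Distance in frame 1: 11.7. Distance in frame 2: 3.2.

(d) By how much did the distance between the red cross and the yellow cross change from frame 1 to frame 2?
+2.3

Distance in frame 1: 15.6. Distance in frame 2: 17.9.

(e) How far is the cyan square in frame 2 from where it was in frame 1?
6.9

The cyan square moved from (5.2, 12.6) to (10.8, 8.6), a distance of √(5.6² + 4.0²) ≈ 6.9.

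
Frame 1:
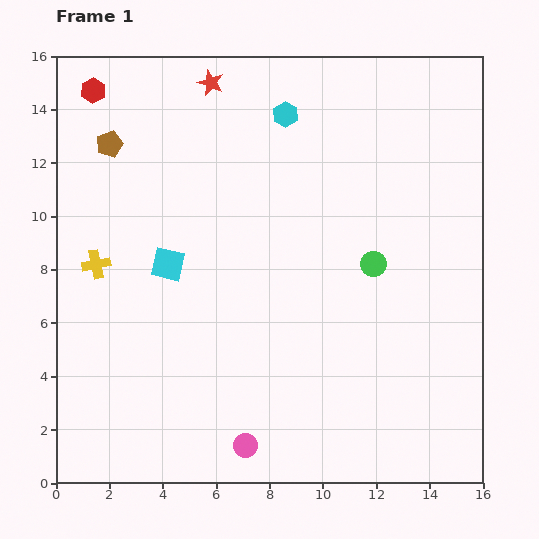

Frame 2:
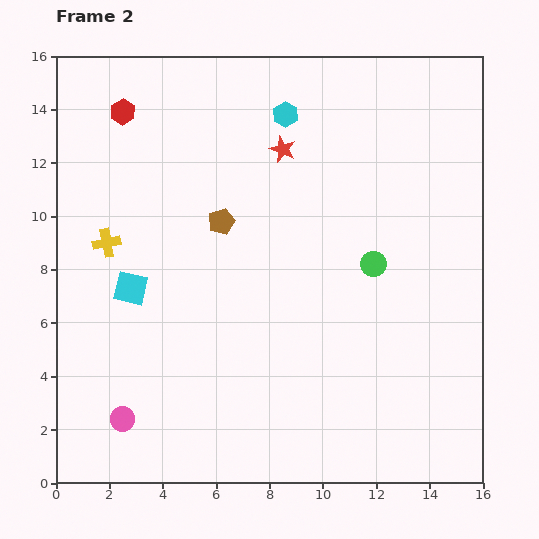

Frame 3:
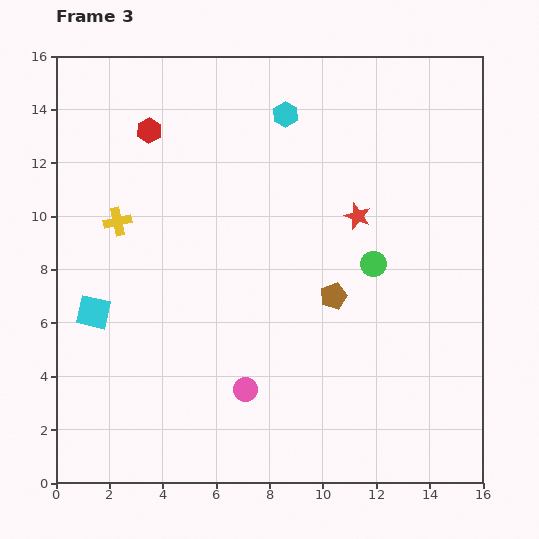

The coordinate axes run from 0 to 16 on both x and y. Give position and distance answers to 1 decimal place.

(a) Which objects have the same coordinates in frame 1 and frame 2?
the cyan hexagon, the green circle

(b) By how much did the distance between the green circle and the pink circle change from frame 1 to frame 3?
-1.6

Distance in frame 1: 8.3. Distance in frame 3: 6.7.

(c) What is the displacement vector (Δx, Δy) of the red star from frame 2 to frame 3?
(2.8, -2.5)

The red star was at (8.5, 12.5) in frame 2 and (11.3, 10.0) in frame 3.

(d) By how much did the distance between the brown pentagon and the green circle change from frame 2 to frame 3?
-4.0

Distance in frame 2: 5.9. Distance in frame 3: 1.9.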